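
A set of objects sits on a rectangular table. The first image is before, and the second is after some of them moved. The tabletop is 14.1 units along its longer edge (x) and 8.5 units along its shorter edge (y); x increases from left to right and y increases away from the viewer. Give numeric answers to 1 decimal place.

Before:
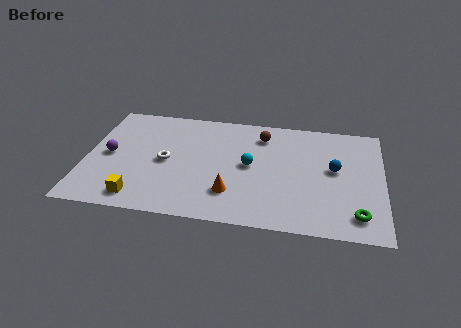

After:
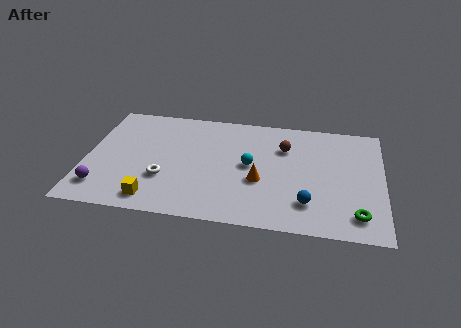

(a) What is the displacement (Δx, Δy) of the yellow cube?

(0.7, 0.0)

From the two frames, the yellow cube sits at roughly (2.7, 1.2) before and (3.4, 1.2) after.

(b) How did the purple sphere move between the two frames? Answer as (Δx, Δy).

(-0.2, -2.5)

From the two frames, the purple sphere sits at roughly (1.1, 4.2) before and (0.9, 1.7) after.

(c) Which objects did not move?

the cyan sphere and the green torus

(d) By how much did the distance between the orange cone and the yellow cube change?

+0.9

They were about 4.4 units apart before and 5.3 after — 0.9 units further apart.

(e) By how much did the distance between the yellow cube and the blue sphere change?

-2.5

Before: roughly 9.7 units apart; after: 7.2. That's 2.5 units closer together.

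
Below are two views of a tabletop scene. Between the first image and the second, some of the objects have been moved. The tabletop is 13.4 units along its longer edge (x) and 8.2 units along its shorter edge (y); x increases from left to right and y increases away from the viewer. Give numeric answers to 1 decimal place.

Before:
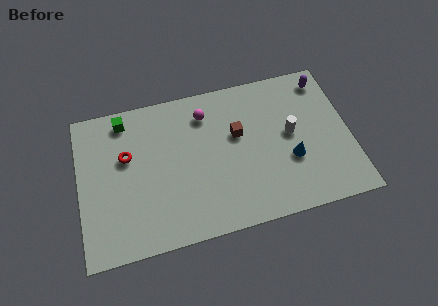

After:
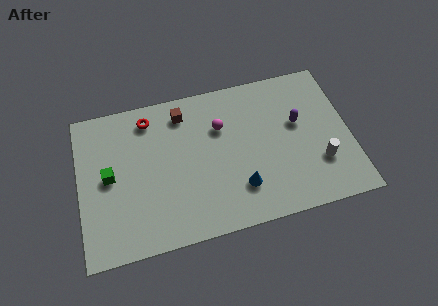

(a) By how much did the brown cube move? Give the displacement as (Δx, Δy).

(-2.6, 1.8)

From the two frames, the brown cube sits at roughly (7.9, 5.0) before and (5.3, 6.8) after.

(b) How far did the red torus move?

2.2

From (2.4, 5.1) to (3.6, 6.9), the red torus covered √(1.2² + 1.8²) ≈ 2.2 units.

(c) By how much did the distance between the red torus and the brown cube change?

-3.8

The distance was about 5.5 in the first image and 1.7 in the second, so they moved 3.8 units closer together.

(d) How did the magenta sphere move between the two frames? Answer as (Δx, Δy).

(0.7, -0.9)

From the two frames, the magenta sphere sits at roughly (6.4, 6.5) before and (7.1, 5.6) after.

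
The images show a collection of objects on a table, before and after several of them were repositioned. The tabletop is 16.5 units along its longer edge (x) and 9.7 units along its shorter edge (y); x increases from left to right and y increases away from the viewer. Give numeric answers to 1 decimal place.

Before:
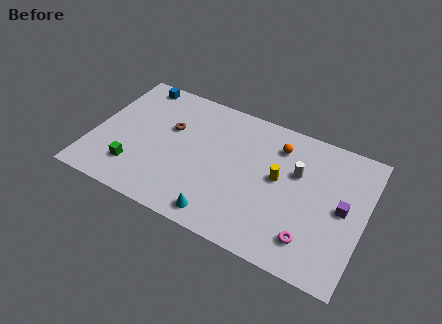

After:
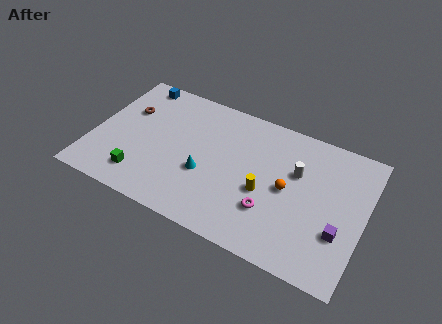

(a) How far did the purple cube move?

1.7

From (15.2, 4.9) to (15.2, 3.2), the purple cube covered √(0.0² + 1.7²) ≈ 1.7 units.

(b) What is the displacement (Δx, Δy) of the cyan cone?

(-1.3, 2.5)

The cyan cone started near (8.3, 1.2) and ended near (7.0, 3.7).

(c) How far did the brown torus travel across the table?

2.7

The brown torus moved from about (4.5, 6.1) to (1.8, 6.4), a distance of √(2.7² + 0.3²) ≈ 2.7.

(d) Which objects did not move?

the white cylinder and the blue cube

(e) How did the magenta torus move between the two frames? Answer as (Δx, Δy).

(-2.5, 0.9)

The magenta torus was at about (13.6, 2.0) and moved to about (11.1, 2.9).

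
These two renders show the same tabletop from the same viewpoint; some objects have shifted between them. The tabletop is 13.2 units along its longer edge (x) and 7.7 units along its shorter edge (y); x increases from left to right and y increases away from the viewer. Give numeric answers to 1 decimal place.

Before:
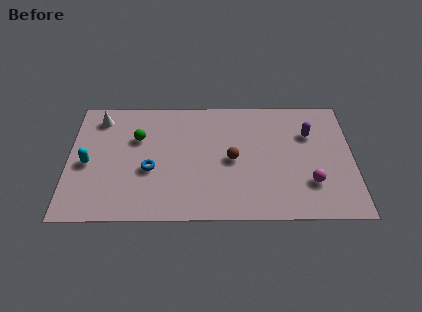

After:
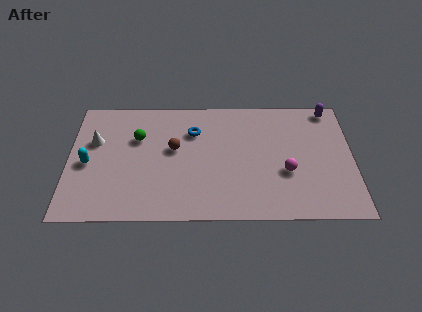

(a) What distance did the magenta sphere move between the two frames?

1.3

The magenta sphere moved from about (11.2, 2.2) to (10.1, 2.9), a distance of √(1.1² + 0.7²) ≈ 1.3.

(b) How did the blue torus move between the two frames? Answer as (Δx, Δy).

(2.0, 2.4)

The blue torus was at about (3.8, 3.1) and moved to about (5.8, 5.5).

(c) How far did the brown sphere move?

2.8

The brown sphere moved from about (7.6, 3.7) to (4.9, 4.4), a distance of √(2.7² + 0.7²) ≈ 2.8.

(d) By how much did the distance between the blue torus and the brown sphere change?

-2.4

They were about 3.8 units apart before and 1.4 after — 2.4 units closer together.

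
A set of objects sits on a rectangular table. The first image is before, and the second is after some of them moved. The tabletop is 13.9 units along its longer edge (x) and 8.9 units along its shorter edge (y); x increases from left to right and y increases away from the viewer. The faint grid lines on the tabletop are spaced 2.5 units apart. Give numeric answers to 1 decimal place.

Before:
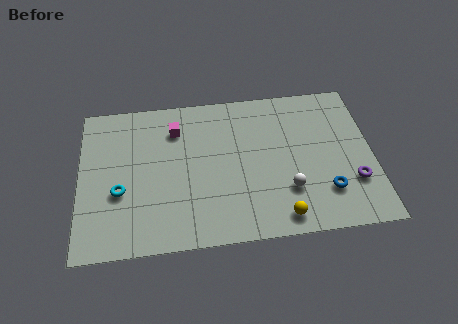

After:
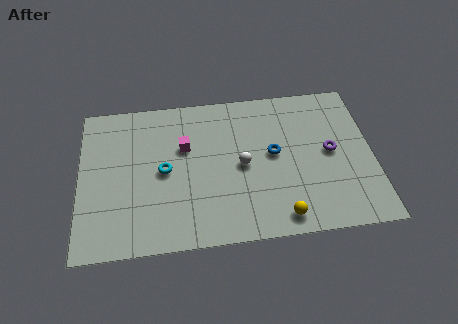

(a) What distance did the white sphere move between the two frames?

2.7

The white sphere was near (9.8, 2.6) before and (7.7, 4.3) after, so it travelled √(2.1² + 1.7²) ≈ 2.7 units.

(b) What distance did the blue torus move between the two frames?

3.5

The blue torus moved from about (11.6, 2.3) to (9.2, 4.8), a distance of √(2.4² + 2.5²) ≈ 3.5.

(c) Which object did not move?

the yellow sphere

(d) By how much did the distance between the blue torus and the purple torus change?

+1.3

The distance was about 1.4 in the first image and 2.7 in the second, so they moved 1.3 units further apart.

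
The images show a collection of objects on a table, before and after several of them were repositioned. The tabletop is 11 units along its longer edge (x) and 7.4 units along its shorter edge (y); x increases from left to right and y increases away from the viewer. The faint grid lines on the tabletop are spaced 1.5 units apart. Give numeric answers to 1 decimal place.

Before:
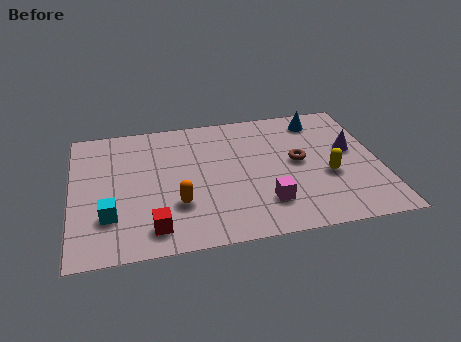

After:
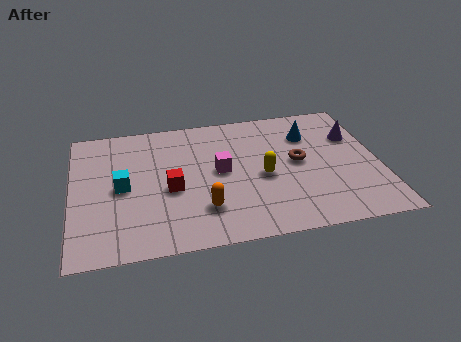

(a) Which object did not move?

the brown torus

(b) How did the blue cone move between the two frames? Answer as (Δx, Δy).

(-0.4, -0.8)

The blue cone was at about (9.0, 6.2) and moved to about (8.6, 5.4).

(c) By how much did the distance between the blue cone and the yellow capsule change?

-0.5

The distance was about 3.3 in the first image and 2.8 in the second, so they moved 0.5 units closer together.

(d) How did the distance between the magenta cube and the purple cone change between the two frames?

+1.0

Before: roughly 4.0 units apart; after: 5.0. That's 1.0 units further apart.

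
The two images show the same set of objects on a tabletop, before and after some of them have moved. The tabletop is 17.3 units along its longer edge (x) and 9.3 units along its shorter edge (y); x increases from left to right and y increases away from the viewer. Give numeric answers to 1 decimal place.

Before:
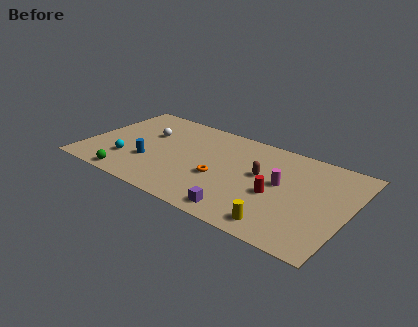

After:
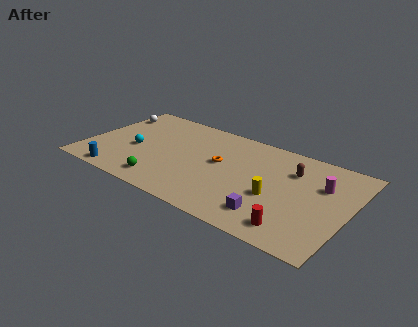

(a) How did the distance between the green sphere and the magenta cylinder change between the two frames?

+0.6

Before: roughly 10.3 units apart; after: 10.9. That's 0.6 units further apart.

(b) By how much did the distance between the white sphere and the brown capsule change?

+4.7

They were about 7.8 units apart before and 12.5 after — 4.7 units further apart.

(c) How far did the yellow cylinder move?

2.5

The yellow cylinder moved from about (13.4, 1.3) to (12.7, 3.7), a distance of √(0.7² + 2.4²) ≈ 2.5.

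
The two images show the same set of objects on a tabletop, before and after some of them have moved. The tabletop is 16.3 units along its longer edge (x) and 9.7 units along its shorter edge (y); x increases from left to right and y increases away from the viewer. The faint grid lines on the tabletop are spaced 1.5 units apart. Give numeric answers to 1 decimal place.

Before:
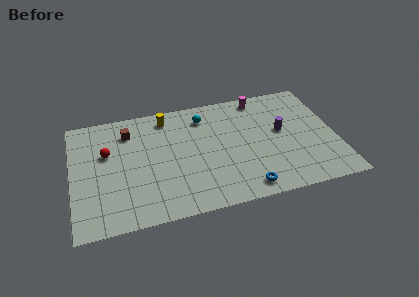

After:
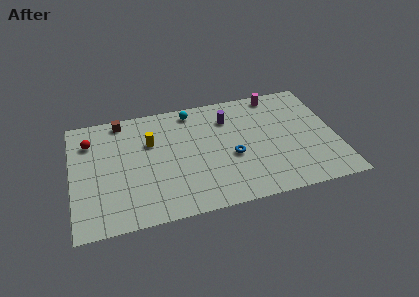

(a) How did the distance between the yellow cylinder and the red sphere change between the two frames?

-0.6

The distance was about 4.4 in the first image and 3.8 in the second, so they moved 0.6 units closer together.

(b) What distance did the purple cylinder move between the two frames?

3.7

The purple cylinder was near (13.0, 5.4) before and (9.8, 7.3) after, so it travelled √(3.2² + 1.9²) ≈ 3.7 units.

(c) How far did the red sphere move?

1.6

From (2.2, 6.1) to (1.2, 7.3), the red sphere covered √(1.0² + 1.2²) ≈ 1.6 units.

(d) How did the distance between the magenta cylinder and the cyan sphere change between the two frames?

+1.6

Before: roughly 3.7 units apart; after: 5.3. That's 1.6 units further apart.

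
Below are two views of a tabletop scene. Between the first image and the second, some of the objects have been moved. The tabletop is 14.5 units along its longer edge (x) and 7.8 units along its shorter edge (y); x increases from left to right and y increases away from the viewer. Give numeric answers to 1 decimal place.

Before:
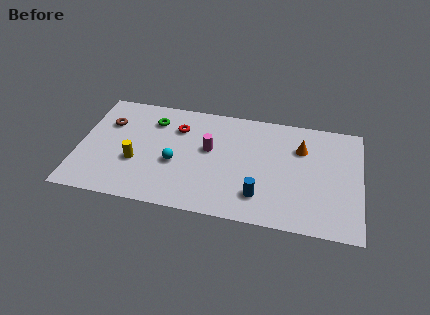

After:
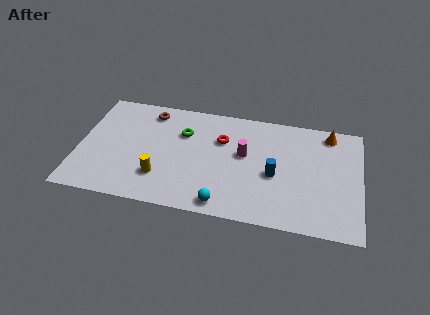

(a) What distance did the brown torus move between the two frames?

2.4

The brown torus was near (1.4, 5.4) before and (3.5, 6.6) after, so it travelled √(2.1² + 1.2²) ≈ 2.4 units.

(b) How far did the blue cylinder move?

1.7

The blue cylinder moved from about (9.4, 1.8) to (10.1, 3.4), a distance of √(0.7² + 1.6²) ≈ 1.7.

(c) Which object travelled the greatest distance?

the cyan sphere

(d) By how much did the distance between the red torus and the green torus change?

+0.7

They were about 1.3 units apart before and 2.0 after — 0.7 units further apart.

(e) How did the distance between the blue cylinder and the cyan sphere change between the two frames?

-1.1

The distance was about 4.6 in the first image and 3.5 in the second, so they moved 1.1 units closer together.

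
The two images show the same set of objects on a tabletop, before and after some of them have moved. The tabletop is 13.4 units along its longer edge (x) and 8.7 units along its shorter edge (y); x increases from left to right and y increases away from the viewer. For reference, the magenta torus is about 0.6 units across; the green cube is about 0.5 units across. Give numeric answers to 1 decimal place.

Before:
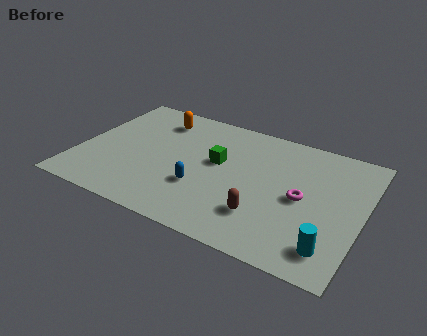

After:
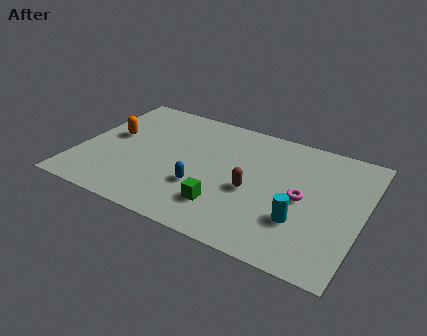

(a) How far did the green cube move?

3.0

The green cube moved from about (6.5, 5.0) to (7.2, 2.1), a distance of √(0.7² + 2.9²) ≈ 3.0.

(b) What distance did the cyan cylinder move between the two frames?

1.9

The cyan cylinder moved from about (12.2, 1.6) to (10.7, 2.7), a distance of √(1.5² + 1.1²) ≈ 1.9.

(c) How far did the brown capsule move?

1.6

The brown capsule moved from about (9.0, 2.3) to (8.3, 3.7), a distance of √(0.7² + 1.4²) ≈ 1.6.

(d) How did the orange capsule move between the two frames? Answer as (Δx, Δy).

(-1.9, -2.1)

The orange capsule started near (3.3, 7.0) and ended near (1.4, 4.9).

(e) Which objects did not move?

the blue capsule and the magenta torus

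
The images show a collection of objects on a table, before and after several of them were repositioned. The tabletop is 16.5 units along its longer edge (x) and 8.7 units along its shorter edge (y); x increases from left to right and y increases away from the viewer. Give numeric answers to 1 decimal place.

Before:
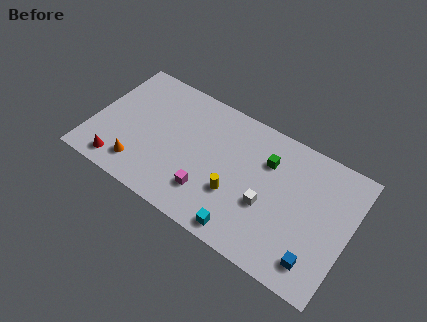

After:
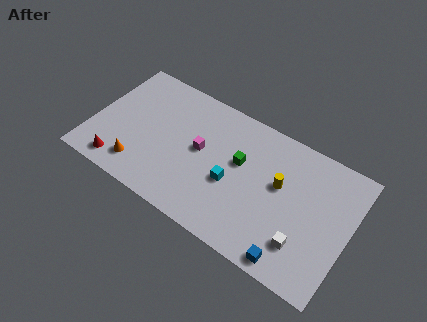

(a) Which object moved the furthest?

the yellow cylinder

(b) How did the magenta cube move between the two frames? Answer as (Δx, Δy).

(-0.9, 2.5)

The magenta cube started near (7.8, 2.2) and ended near (6.9, 4.7).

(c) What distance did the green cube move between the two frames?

1.9

The green cube moved from about (11.0, 6.2) to (9.4, 5.2), a distance of √(1.6² + 1.0²) ≈ 1.9.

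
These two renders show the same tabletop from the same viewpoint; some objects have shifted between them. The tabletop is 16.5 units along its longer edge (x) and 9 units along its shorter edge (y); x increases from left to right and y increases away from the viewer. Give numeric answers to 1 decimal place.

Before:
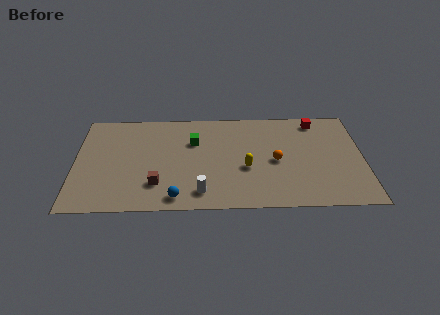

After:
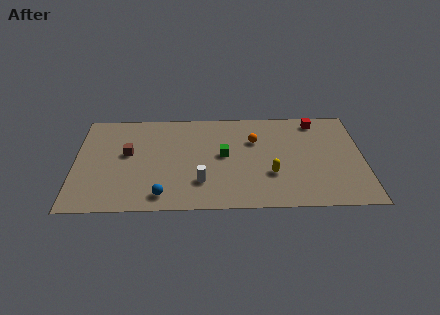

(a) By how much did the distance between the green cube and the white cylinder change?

-1.9

They were about 4.6 units apart before and 2.7 after — 1.9 units closer together.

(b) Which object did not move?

the red cube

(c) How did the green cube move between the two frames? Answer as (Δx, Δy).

(1.7, -1.3)

The green cube was at about (6.8, 6.1) and moved to about (8.5, 4.8).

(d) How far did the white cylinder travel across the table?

0.9

The white cylinder moved from about (7.2, 1.5) to (7.2, 2.4), a distance of √(0.0² + 0.9²) ≈ 0.9.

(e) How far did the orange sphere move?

2.2

The orange sphere moved from about (11.5, 4.2) to (10.3, 6.1), a distance of √(1.2² + 1.9²) ≈ 2.2.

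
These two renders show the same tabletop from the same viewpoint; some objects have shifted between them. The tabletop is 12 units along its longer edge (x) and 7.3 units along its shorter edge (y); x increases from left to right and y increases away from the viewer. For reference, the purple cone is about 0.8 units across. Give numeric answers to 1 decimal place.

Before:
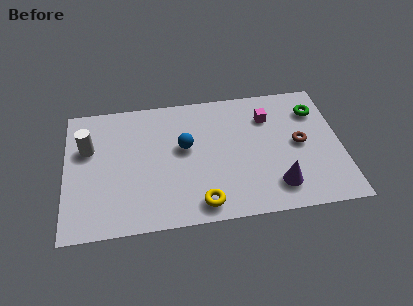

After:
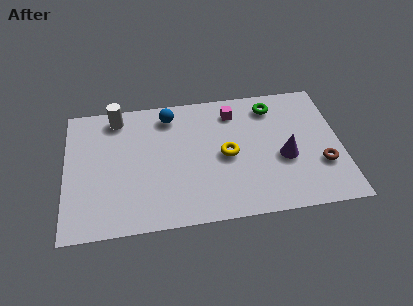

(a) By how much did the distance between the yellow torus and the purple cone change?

-0.8

They were about 3.3 units apart before and 2.5 after — 0.8 units closer together.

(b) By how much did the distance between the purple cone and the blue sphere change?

+1.1

They were about 4.7 units apart before and 5.8 after — 1.1 units further apart.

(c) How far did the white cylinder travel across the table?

2.1

The white cylinder moved from about (1.0, 4.7) to (2.3, 6.3), a distance of √(1.3² + 1.6²) ≈ 2.1.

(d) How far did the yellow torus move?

2.8

From (5.8, 1.0) to (7.0, 3.5), the yellow torus covered √(1.2² + 2.5²) ≈ 2.8 units.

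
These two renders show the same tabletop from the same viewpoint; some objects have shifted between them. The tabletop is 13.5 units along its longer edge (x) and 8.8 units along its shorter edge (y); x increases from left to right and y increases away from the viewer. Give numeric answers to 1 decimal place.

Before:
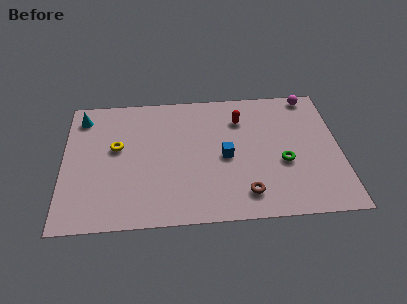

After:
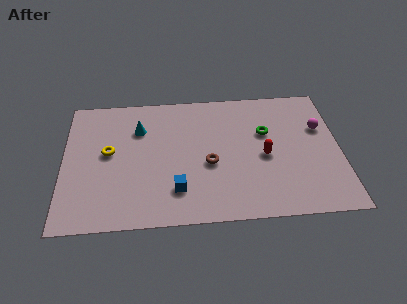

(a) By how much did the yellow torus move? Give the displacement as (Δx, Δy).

(-0.4, -0.3)

The yellow torus was at about (2.6, 5.1) and moved to about (2.2, 4.8).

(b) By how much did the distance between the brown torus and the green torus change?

+0.7

The distance was about 2.7 in the first image and 3.4 in the second, so they moved 0.7 units further apart.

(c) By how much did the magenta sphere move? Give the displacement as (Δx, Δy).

(0.4, -2.3)

The magenta sphere was at about (12.2, 8.0) and moved to about (12.6, 5.7).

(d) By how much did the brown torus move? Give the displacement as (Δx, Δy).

(-1.7, 2.1)

The brown torus was at about (8.8, 1.6) and moved to about (7.1, 3.7).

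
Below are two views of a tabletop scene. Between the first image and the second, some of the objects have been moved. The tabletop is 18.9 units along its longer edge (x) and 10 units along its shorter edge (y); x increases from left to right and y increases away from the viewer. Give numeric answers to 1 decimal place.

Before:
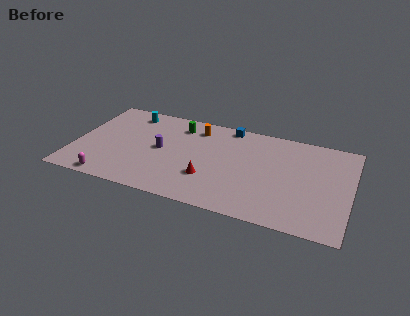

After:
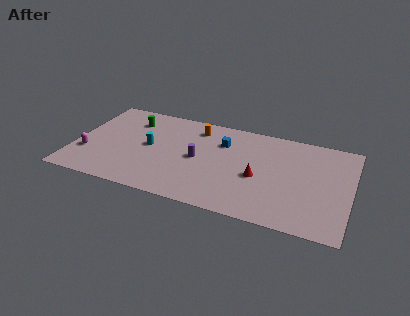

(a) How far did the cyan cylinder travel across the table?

3.7

The cyan cylinder was near (3.4, 8.5) before and (5.1, 5.2) after, so it travelled √(1.7² + 3.3²) ≈ 3.7 units.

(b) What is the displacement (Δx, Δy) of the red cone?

(3.3, 1.2)

From the two frames, the red cone sits at roughly (9.4, 3.1) before and (12.7, 4.3) after.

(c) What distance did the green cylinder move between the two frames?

3.3

The green cylinder was near (6.9, 8.1) before and (3.6, 7.7) after, so it travelled √(3.3² + 0.4²) ≈ 3.3 units.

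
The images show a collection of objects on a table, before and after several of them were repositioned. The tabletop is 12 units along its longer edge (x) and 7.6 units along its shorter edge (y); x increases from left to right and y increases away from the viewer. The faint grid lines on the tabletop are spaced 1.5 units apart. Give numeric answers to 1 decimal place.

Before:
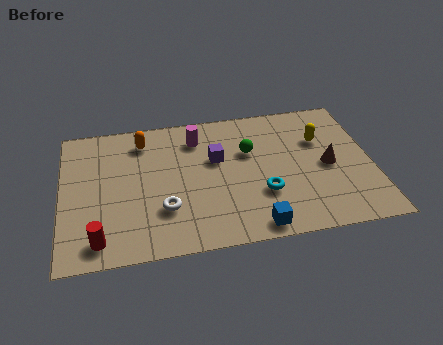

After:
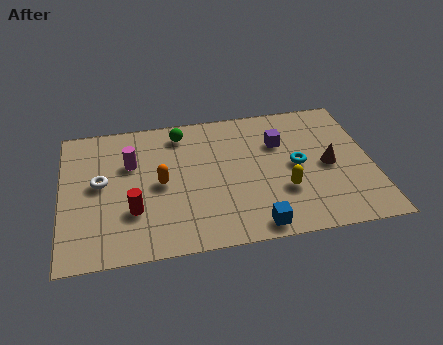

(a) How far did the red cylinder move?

1.8

The red cylinder moved from about (1.4, 1.1) to (2.7, 2.4), a distance of √(1.3² + 1.3²) ≈ 1.8.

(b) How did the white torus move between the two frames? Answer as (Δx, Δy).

(-2.4, 1.8)

The white torus was at about (3.9, 2.3) and moved to about (1.5, 4.1).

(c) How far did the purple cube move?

2.5

The purple cube was near (6.0, 4.7) before and (8.5, 5.2) after, so it travelled √(2.5² + 0.5²) ≈ 2.5 units.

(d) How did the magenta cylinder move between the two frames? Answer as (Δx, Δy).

(-2.6, -1.0)

The magenta cylinder started near (5.3, 6.0) and ended near (2.7, 5.0).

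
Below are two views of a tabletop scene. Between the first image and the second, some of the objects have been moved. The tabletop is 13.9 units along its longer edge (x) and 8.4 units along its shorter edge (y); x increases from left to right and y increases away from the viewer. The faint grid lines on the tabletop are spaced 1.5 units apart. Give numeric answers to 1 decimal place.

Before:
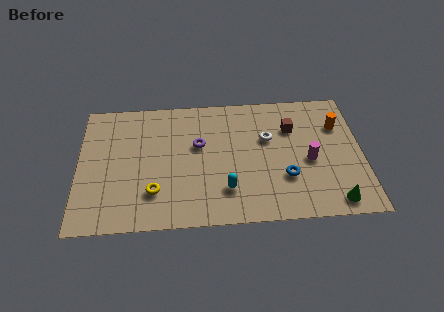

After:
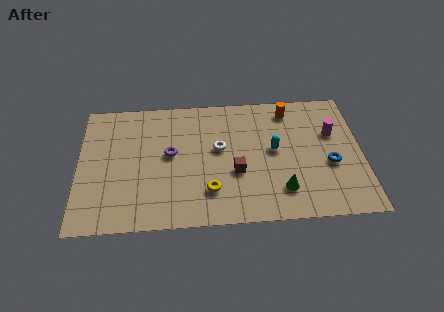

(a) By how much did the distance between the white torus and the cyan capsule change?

-1.1

The distance was about 3.8 in the first image and 2.7 in the second, so they moved 1.1 units closer together.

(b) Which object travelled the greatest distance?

the brown cube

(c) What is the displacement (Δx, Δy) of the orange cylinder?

(-2.4, 1.2)

The orange cylinder was at about (12.8, 5.9) and moved to about (10.4, 7.1).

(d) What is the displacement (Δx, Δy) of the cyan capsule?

(2.4, 2.4)

The cyan capsule started near (7.2, 2.1) and ended near (9.6, 4.5).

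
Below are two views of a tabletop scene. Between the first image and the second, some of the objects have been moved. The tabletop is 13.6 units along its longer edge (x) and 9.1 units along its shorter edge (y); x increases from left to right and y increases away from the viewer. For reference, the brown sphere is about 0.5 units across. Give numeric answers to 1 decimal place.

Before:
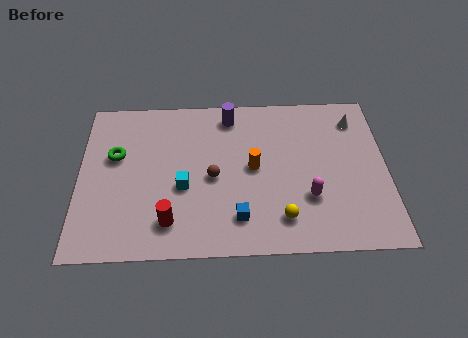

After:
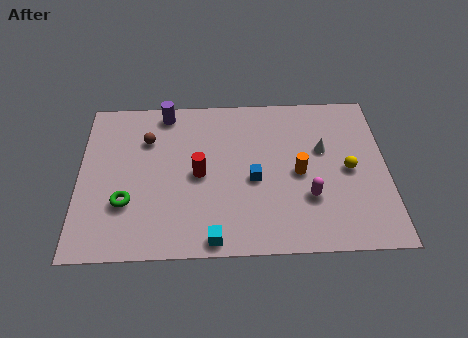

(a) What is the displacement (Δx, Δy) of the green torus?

(0.5, -2.7)

The green torus started near (1.6, 5.6) and ended near (2.1, 2.9).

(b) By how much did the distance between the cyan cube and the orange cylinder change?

+1.9

They were about 3.3 units apart before and 5.2 after — 1.9 units further apart.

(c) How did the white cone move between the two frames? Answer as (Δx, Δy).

(-1.5, -1.7)

From the two frames, the white cone sits at roughly (12.3, 7.3) before and (10.8, 5.6) after.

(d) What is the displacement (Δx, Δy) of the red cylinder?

(1.3, 2.6)

The red cylinder started near (4.0, 1.8) and ended near (5.3, 4.4).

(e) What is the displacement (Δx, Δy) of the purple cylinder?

(-2.9, 0.3)

The purple cylinder started near (6.7, 7.8) and ended near (3.8, 8.1).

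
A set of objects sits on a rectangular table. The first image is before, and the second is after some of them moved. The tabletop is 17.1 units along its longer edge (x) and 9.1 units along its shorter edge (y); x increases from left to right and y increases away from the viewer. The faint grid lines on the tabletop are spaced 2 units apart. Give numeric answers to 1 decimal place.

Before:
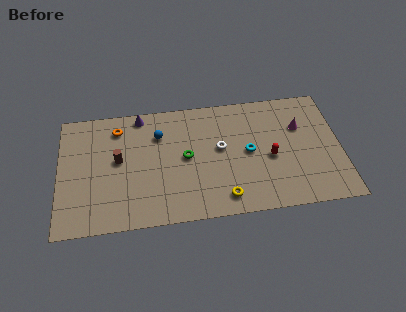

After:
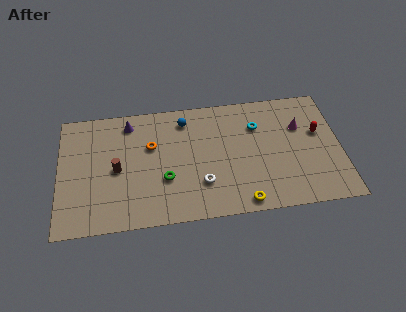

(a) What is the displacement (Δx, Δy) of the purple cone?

(-0.7, -0.5)

The purple cone was at about (5.0, 8.2) and moved to about (4.3, 7.7).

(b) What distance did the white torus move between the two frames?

2.8

From (9.8, 5.1) to (8.6, 2.6), the white torus covered √(1.2² + 2.5²) ≈ 2.8 units.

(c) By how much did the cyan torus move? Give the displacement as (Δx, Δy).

(0.6, 1.9)

The cyan torus was at about (11.5, 4.6) and moved to about (12.1, 6.5).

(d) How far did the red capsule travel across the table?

3.4

From (12.8, 4.0) to (15.8, 5.5), the red capsule covered √(3.0² + 1.5²) ≈ 3.4 units.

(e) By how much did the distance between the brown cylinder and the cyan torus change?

+1.0

The distance was about 7.9 in the first image and 8.9 in the second, so they moved 1.0 units further apart.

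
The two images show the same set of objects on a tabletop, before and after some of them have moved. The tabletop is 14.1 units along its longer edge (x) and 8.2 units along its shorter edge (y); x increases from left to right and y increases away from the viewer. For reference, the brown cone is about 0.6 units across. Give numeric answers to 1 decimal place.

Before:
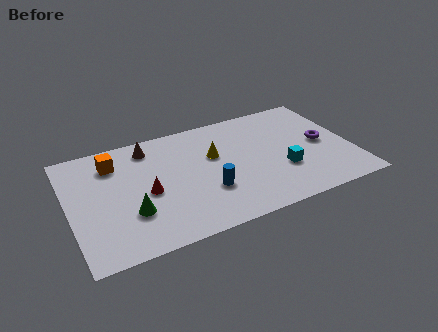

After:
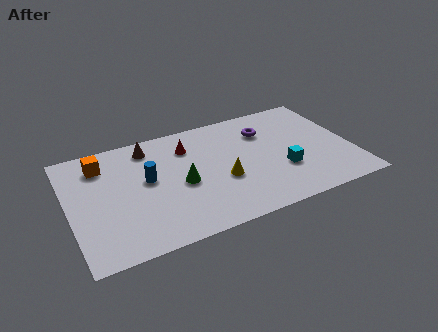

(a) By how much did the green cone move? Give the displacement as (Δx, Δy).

(2.6, 1.1)

The green cone was at about (2.9, 2.6) and moved to about (5.5, 3.7).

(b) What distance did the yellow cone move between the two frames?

1.9

The yellow cone was near (7.3, 5.1) before and (7.5, 3.2) after, so it travelled √(0.2² + 1.9²) ≈ 1.9 units.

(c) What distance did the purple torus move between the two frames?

3.3

From (12.7, 4.1) to (10.0, 6.0), the purple torus covered √(2.7² + 1.9²) ≈ 3.3 units.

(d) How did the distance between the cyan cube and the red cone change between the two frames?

-1.2

The distance was about 6.8 in the first image and 5.6 in the second, so they moved 1.2 units closer together.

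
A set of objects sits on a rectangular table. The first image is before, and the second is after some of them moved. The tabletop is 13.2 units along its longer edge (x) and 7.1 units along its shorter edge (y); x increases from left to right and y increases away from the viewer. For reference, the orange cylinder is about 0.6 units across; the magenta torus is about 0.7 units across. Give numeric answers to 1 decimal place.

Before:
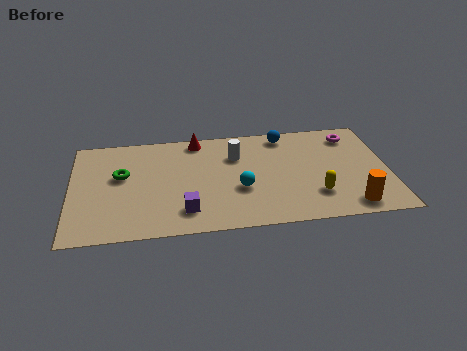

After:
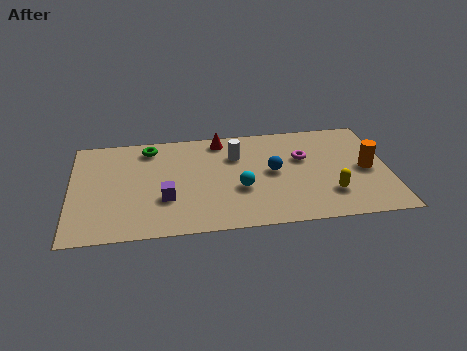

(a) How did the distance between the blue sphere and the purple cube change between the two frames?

-1.7

They were about 6.4 units apart before and 4.7 after — 1.7 units closer together.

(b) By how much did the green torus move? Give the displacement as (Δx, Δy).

(1.2, 1.8)

The green torus started near (2.1, 4.2) and ended near (3.3, 6.0).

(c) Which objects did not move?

the cyan sphere and the white cylinder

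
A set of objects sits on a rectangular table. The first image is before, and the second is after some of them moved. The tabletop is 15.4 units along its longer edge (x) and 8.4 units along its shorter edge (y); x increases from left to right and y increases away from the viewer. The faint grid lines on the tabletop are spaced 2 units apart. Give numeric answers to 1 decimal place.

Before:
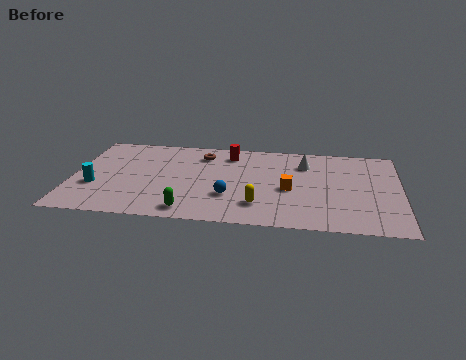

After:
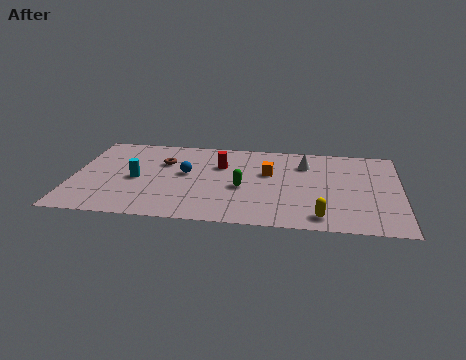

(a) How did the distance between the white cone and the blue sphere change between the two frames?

+0.8

The distance was about 5.0 in the first image and 5.8 in the second, so they moved 0.8 units further apart.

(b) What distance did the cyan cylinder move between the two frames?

2.1

The cyan cylinder was near (1.1, 3.0) before and (3.0, 3.9) after, so it travelled √(1.9² + 0.9²) ≈ 2.1 units.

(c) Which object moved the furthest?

the green capsule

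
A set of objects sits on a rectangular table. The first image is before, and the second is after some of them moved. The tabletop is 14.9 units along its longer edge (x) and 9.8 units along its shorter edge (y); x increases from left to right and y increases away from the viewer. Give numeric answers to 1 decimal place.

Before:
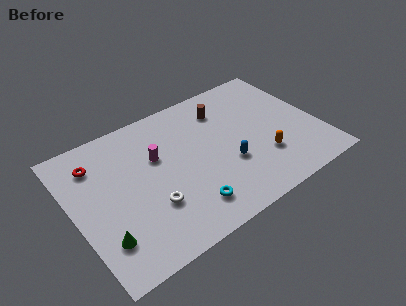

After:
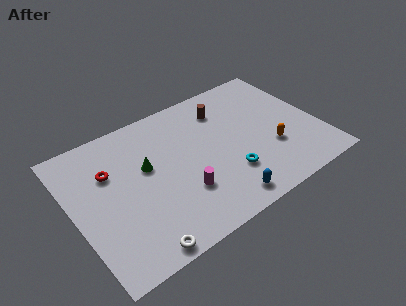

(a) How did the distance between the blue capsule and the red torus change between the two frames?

-0.5

Before: roughly 8.5 units apart; after: 8.0. That's 0.5 units closer together.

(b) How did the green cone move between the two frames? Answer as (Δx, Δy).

(3.2, 3.4)

From the two frames, the green cone sits at roughly (1.3, 2.4) before and (4.5, 5.8) after.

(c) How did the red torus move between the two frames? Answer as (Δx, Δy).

(0.7, -1.0)

The red torus was at about (1.7, 7.6) and moved to about (2.4, 6.6).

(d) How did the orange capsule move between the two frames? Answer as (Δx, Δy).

(0.6, 0.4)

From the two frames, the orange capsule sits at roughly (11.2, 2.9) before and (11.8, 3.3) after.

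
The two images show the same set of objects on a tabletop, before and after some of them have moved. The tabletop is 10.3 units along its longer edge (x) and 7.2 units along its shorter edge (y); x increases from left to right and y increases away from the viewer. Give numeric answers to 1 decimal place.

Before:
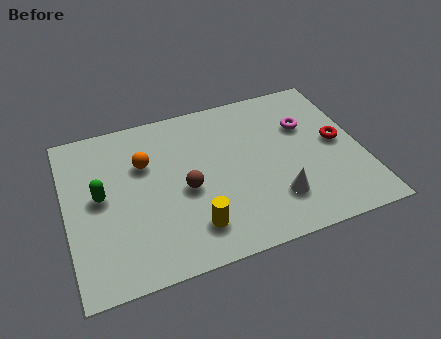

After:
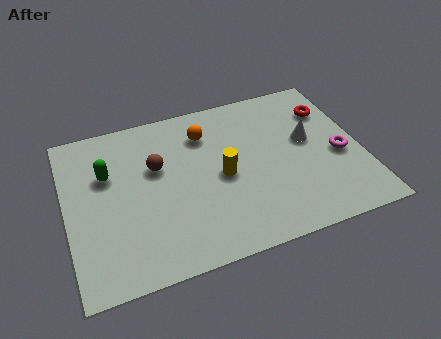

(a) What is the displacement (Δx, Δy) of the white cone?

(1.4, 2.3)

From the two frames, the white cone sits at roughly (7.1, 1.8) before and (8.5, 4.1) after.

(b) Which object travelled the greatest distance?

the white cone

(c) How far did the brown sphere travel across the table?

1.6

The brown sphere was near (4.1, 3.2) before and (3.2, 4.5) after, so it travelled √(0.9² + 1.3²) ≈ 1.6 units.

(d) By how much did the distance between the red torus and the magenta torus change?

+0.7

The distance was about 1.5 in the first image and 2.2 in the second, so they moved 0.7 units further apart.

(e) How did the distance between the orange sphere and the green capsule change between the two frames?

+1.7

The distance was about 1.9 in the first image and 3.6 in the second, so they moved 1.7 units further apart.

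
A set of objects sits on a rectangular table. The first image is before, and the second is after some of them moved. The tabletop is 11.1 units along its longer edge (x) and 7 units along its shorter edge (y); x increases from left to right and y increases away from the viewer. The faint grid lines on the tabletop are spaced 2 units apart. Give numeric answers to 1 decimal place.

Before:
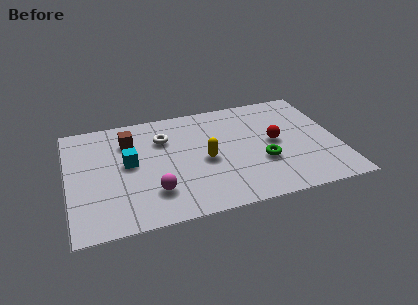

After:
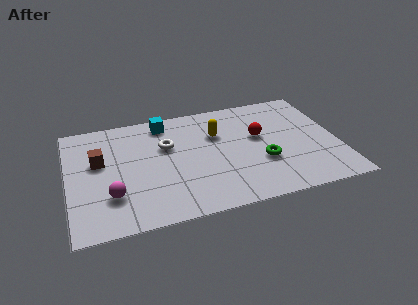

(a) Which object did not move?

the green torus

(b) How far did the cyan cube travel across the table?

2.7

The cyan cube was near (2.5, 3.8) before and (4.1, 6.0) after, so it travelled √(1.6² + 2.2²) ≈ 2.7 units.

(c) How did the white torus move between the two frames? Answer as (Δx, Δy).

(0.1, -0.5)

The white torus was at about (4.0, 5.0) and moved to about (4.1, 4.5).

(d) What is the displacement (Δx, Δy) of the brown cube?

(-1.3, -1.0)

From the two frames, the brown cube sits at roughly (2.6, 5.2) before and (1.3, 4.2) after.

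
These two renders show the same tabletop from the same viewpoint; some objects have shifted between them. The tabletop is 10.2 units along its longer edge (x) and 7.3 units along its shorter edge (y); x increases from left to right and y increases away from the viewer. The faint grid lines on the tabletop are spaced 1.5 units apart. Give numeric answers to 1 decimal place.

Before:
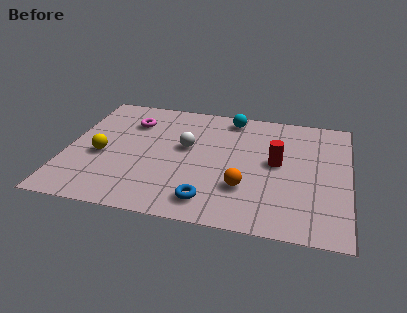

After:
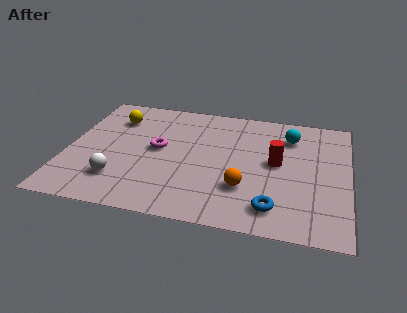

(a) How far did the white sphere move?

3.3

The white sphere moved from about (4.3, 4.2) to (2.0, 1.8), a distance of √(2.3² + 2.4²) ≈ 3.3.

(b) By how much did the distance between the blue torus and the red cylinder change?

-0.9

They were about 3.5 units apart before and 2.6 after — 0.9 units closer together.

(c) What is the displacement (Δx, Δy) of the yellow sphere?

(0.3, 2.4)

From the two frames, the yellow sphere sits at roughly (1.3, 3.1) before and (1.6, 5.5) after.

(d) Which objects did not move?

the red cylinder and the orange sphere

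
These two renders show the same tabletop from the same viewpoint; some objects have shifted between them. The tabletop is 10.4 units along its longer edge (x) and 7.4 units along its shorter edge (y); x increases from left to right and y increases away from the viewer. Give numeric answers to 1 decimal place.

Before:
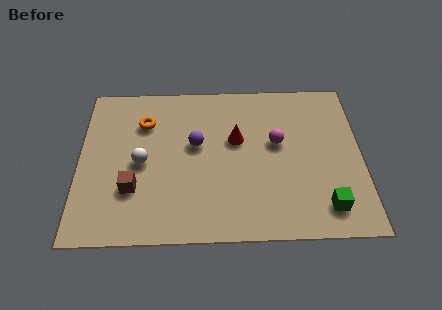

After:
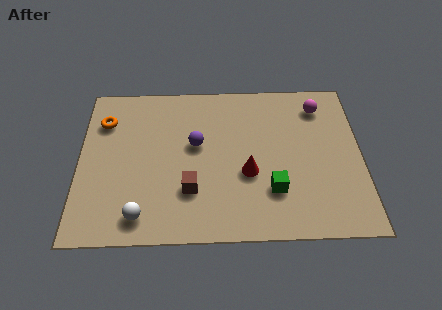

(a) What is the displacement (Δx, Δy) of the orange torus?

(-1.5, 0.1)

The orange torus was at about (2.4, 5.4) and moved to about (0.9, 5.5).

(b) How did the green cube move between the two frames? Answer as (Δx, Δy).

(-1.9, 0.8)

The green cube started near (9.0, 1.3) and ended near (7.1, 2.1).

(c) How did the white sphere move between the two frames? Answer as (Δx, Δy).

(0.0, -2.4)

The white sphere started near (2.3, 3.5) and ended near (2.3, 1.1).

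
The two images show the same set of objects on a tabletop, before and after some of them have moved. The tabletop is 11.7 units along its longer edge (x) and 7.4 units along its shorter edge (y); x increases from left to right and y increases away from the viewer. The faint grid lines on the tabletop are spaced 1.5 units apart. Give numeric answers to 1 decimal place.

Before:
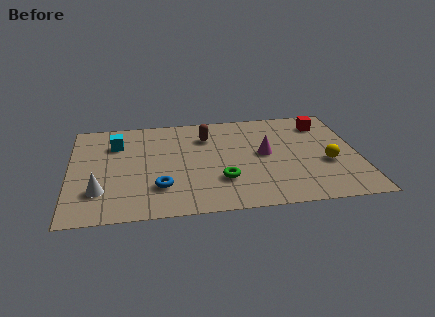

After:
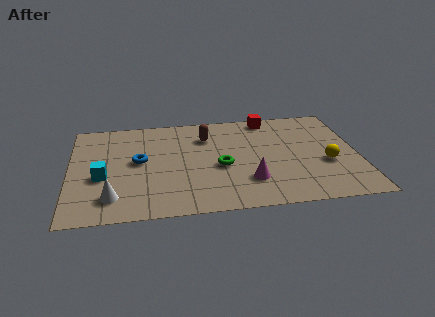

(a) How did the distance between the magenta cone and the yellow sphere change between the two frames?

+0.6

The distance was about 2.7 in the first image and 3.3 in the second, so they moved 0.6 units further apart.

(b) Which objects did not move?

the brown capsule and the yellow sphere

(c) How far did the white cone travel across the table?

0.7

The white cone was near (1.2, 2.0) before and (1.7, 1.5) after, so it travelled √(0.5² + 0.5²) ≈ 0.7 units.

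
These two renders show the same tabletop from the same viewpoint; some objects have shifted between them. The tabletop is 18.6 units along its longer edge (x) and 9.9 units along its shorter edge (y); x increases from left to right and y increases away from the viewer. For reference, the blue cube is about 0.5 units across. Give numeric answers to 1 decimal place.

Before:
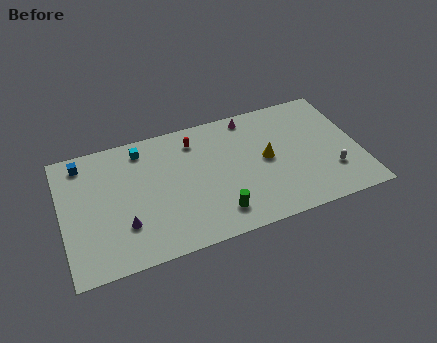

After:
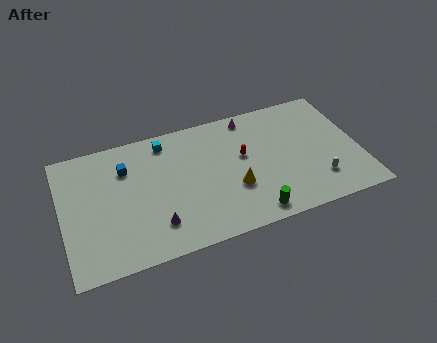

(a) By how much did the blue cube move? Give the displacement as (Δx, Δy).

(2.6, -1.3)

The blue cube started near (1.5, 8.5) and ended near (4.1, 7.2).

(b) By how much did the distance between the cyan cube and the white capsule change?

-1.8

The distance was about 12.8 in the first image and 11.0 in the second, so they moved 1.8 units closer together.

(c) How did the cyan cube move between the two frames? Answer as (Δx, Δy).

(1.5, 0.1)

The cyan cube started near (5.2, 8.4) and ended near (6.7, 8.5).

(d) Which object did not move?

the magenta cone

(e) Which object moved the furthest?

the red capsule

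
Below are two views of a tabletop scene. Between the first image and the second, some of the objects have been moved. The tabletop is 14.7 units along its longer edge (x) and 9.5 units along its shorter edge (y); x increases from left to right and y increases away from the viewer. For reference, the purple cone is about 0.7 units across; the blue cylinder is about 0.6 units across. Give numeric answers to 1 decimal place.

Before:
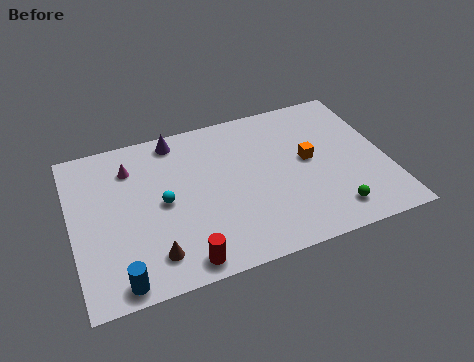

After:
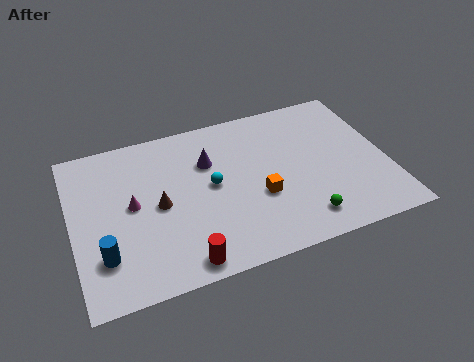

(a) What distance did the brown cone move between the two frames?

2.8

The brown cone moved from about (3.5, 1.8) to (4.0, 4.6), a distance of √(0.5² + 2.8²) ≈ 2.8.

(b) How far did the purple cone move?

2.4

The purple cone moved from about (5.1, 8.4) to (6.5, 6.5), a distance of √(1.4² + 1.9²) ≈ 2.4.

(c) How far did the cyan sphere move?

2.3

From (4.2, 4.7) to (6.5, 5.0), the cyan sphere covered √(2.3² + 0.3²) ≈ 2.3 units.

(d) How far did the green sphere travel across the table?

1.4

The green sphere moved from about (11.8, 1.6) to (10.4, 1.6), a distance of √(1.4² + 0.0²) ≈ 1.4.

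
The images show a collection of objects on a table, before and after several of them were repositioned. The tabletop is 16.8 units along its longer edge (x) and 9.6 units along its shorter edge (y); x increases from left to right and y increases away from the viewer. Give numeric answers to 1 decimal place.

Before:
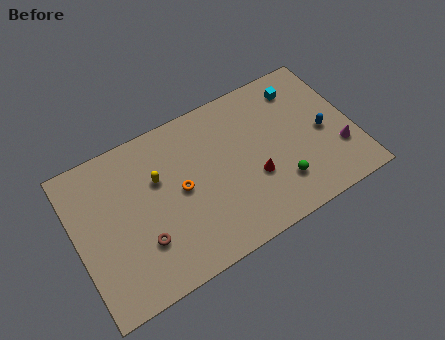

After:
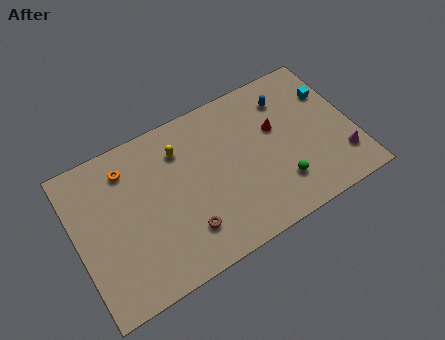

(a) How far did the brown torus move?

2.6

From (3.7, 2.9) to (6.2, 2.3), the brown torus covered √(2.5² + 0.6²) ≈ 2.6 units.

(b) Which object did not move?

the green sphere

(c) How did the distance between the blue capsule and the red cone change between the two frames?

-2.7

They were about 4.5 units apart before and 1.8 after — 2.7 units closer together.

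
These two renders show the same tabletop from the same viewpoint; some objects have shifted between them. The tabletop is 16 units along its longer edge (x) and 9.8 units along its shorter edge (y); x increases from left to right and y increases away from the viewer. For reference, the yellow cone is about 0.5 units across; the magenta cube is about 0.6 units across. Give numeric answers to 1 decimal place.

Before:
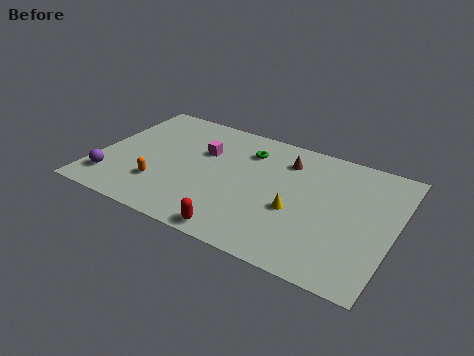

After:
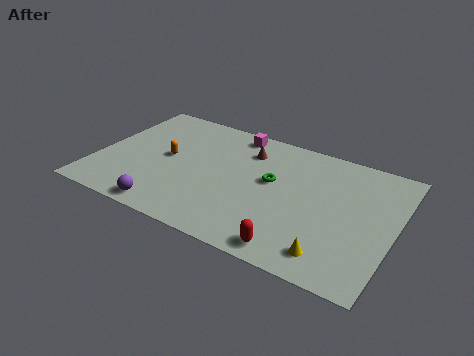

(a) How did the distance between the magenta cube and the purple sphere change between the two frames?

+1.9

They were about 6.2 units apart before and 8.1 after — 1.9 units further apart.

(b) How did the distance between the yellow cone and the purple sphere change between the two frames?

-1.3

Before: roughly 10.0 units apart; after: 8.7. That's 1.3 units closer together.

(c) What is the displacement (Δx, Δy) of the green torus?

(1.6, -1.9)

From the two frames, the green torus sits at roughly (7.8, 7.5) before and (9.4, 5.6) after.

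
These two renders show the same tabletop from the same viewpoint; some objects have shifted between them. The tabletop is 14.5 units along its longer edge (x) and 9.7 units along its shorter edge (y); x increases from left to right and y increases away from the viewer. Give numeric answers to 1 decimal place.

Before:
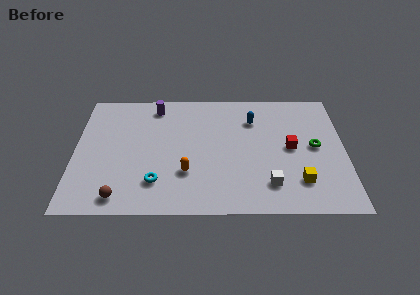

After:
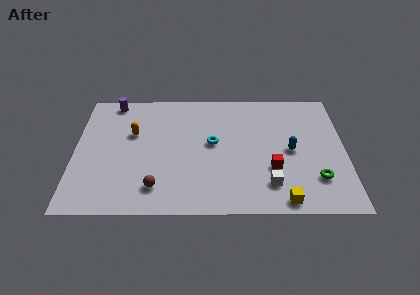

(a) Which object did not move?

the white cube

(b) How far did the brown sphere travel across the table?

2.0

From (2.5, 1.2) to (4.4, 1.9), the brown sphere covered √(1.9² + 0.7²) ≈ 2.0 units.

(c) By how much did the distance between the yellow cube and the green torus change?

-0.4

They were about 2.8 units apart before and 2.4 after — 0.4 units closer together.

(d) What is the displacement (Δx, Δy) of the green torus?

(0.0, -2.5)

From the two frames, the green torus sits at roughly (12.9, 5.0) before and (12.9, 2.5) after.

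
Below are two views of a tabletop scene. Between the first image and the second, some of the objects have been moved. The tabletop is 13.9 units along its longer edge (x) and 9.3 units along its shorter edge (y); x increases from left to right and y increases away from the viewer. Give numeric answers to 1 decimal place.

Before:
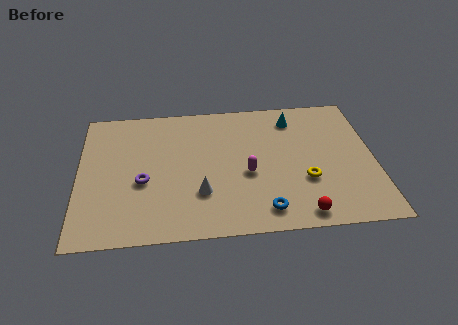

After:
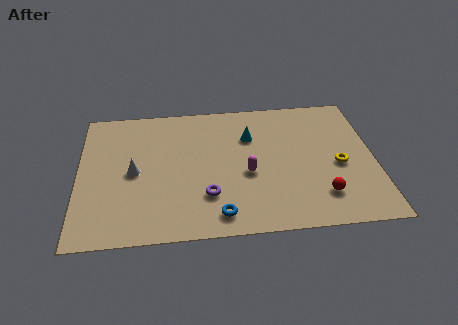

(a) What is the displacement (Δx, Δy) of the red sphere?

(1.0, 1.1)

The red sphere was at about (10.3, 1.0) and moved to about (11.3, 2.1).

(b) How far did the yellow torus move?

1.8

The yellow torus was near (10.6, 3.2) before and (12.2, 4.1) after, so it travelled √(1.6² + 0.9²) ≈ 1.8 units.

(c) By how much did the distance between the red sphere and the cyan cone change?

-1.2

They were about 6.6 units apart before and 5.4 after — 1.2 units closer together.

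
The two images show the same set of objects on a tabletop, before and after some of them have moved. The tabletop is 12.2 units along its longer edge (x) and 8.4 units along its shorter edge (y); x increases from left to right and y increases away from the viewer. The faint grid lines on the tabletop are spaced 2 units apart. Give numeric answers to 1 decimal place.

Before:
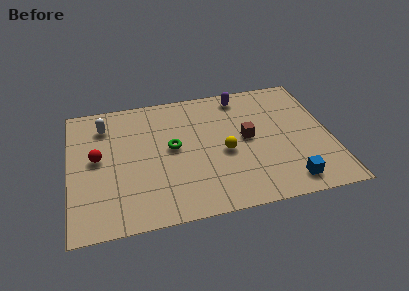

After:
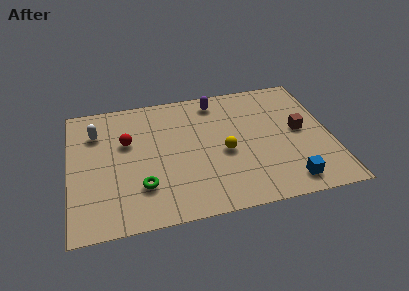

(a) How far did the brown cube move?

2.5

The brown cube was near (8.3, 4.4) before and (10.8, 4.4) after, so it travelled √(2.5² + 0.0²) ≈ 2.5 units.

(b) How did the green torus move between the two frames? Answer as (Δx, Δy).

(-1.5, -2.2)

From the two frames, the green torus sits at roughly (4.8, 4.5) before and (3.3, 2.3) after.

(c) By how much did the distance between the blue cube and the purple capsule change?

+0.3

They were about 6.4 units apart before and 6.7 after — 0.3 units further apart.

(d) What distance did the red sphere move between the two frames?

1.6

The red sphere was near (1.3, 4.5) before and (2.7, 5.3) after, so it travelled √(1.4² + 0.8²) ≈ 1.6 units.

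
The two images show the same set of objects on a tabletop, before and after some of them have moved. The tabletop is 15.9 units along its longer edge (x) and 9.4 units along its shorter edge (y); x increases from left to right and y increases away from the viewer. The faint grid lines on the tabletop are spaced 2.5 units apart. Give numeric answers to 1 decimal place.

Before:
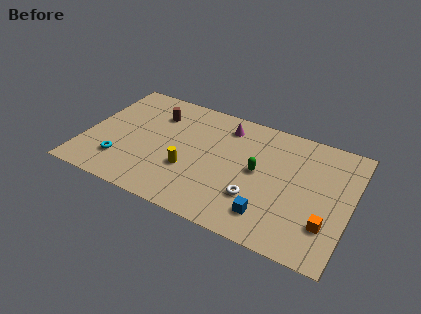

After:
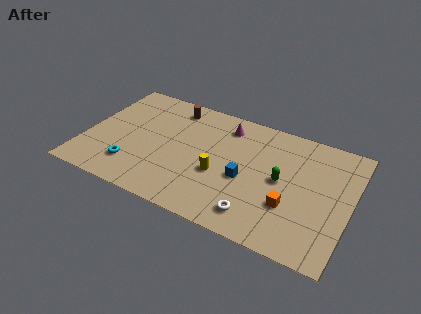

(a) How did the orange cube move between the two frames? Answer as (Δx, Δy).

(-2.2, 0.5)

The orange cube was at about (14.7, 2.6) and moved to about (12.5, 3.1).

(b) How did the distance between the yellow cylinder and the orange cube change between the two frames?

-4.0

They were about 8.3 units apart before and 4.3 after — 4.0 units closer together.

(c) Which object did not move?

the magenta cone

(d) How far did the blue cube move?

2.7

The blue cube moved from about (11.4, 1.9) to (9.7, 4.0), a distance of √(1.7² + 2.1²) ≈ 2.7.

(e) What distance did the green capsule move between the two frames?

1.4

The green capsule moved from about (10.4, 4.9) to (11.8, 4.8), a distance of √(1.4² + 0.1²) ≈ 1.4.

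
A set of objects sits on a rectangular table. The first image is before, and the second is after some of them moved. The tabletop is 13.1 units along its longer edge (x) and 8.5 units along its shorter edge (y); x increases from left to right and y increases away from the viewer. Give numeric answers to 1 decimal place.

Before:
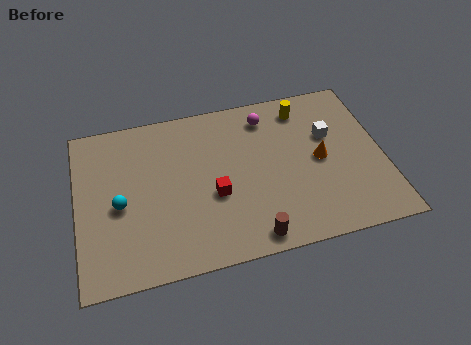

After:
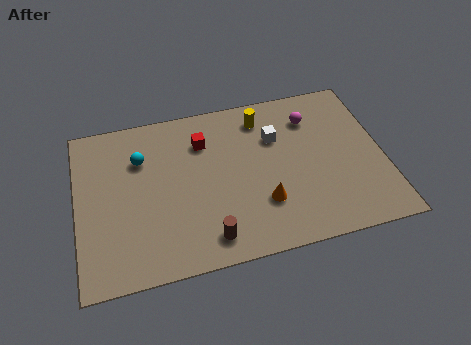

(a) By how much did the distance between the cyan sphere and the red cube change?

-1.3

They were about 4.0 units apart before and 2.7 after — 1.3 units closer together.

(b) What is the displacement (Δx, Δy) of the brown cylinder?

(-1.8, 0.4)

The brown cylinder was at about (7.2, 0.9) and moved to about (5.4, 1.3).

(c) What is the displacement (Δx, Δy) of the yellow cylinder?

(-1.8, -0.1)

From the two frames, the yellow cylinder sits at roughly (9.9, 7.1) before and (8.1, 7.0) after.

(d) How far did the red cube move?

2.9

The red cube was near (5.8, 3.4) before and (5.5, 6.3) after, so it travelled √(0.3² + 2.9²) ≈ 2.9 units.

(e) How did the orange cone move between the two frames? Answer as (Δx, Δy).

(-2.6, -1.7)

From the two frames, the orange cone sits at roughly (10.4, 4.2) before and (7.8, 2.5) after.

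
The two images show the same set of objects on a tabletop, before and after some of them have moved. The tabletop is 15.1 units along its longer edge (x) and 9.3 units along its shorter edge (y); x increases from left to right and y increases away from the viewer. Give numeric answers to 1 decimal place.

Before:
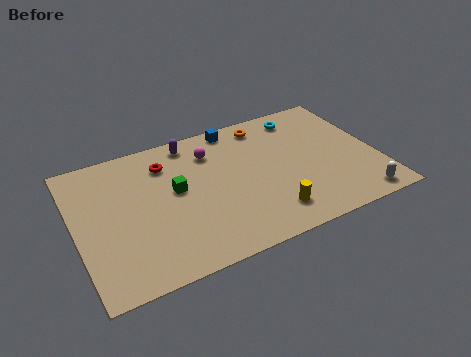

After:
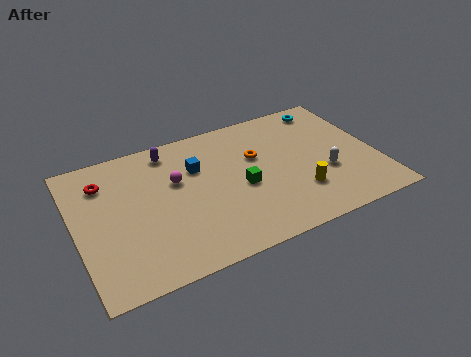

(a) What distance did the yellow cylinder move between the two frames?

1.8

The yellow cylinder moved from about (9.3, 1.8) to (10.9, 2.6), a distance of √(1.6² + 0.8²) ≈ 1.8.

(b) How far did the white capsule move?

2.7

The white capsule moved from about (13.7, 1.0) to (12.4, 3.4), a distance of √(1.3² + 2.4²) ≈ 2.7.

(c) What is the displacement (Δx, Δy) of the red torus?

(-3.1, -0.1)

The red torus was at about (4.7, 7.2) and moved to about (1.6, 7.1).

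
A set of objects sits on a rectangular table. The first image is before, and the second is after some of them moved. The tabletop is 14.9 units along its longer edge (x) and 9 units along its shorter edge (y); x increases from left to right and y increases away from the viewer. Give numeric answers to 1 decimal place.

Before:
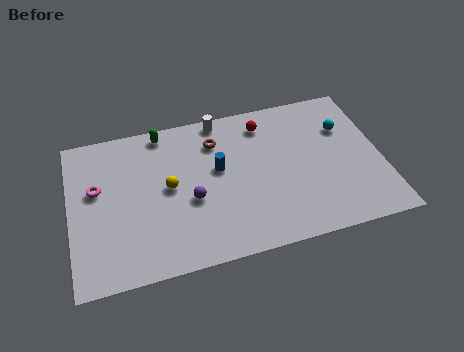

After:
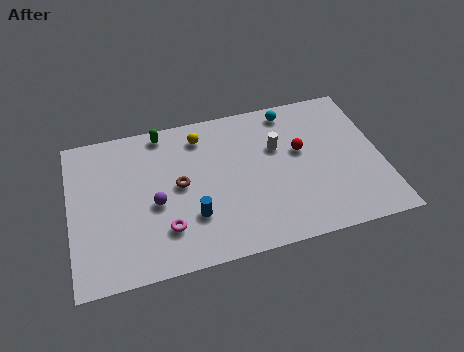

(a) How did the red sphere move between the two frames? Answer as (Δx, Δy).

(1.6, -2.1)

The red sphere started near (9.5, 7.4) and ended near (11.1, 5.3).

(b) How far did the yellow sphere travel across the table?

3.2

The yellow sphere was near (4.7, 4.7) before and (6.4, 7.4) after, so it travelled √(1.7² + 2.7²) ≈ 3.2 units.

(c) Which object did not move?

the green capsule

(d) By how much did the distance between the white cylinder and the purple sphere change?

+1.5

Before: roughly 4.8 units apart; after: 6.3. That's 1.5 units further apart.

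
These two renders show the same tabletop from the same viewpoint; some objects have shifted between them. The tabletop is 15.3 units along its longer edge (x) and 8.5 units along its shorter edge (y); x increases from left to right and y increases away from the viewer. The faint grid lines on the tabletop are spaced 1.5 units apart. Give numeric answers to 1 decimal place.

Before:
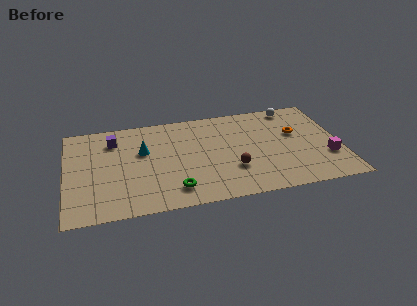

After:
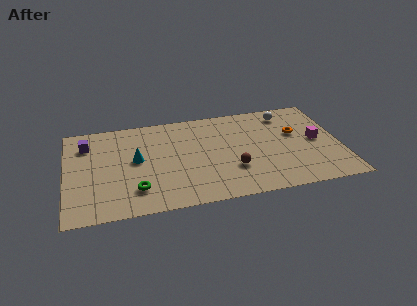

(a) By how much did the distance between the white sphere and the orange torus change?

-0.5

The distance was about 2.4 in the first image and 1.9 in the second, so they moved 0.5 units closer together.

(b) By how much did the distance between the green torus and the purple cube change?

-0.7

They were about 5.9 units apart before and 5.2 after — 0.7 units closer together.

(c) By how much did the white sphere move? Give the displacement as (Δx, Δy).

(-0.4, -0.5)

From the two frames, the white sphere sits at roughly (12.9, 7.6) before and (12.5, 7.1) after.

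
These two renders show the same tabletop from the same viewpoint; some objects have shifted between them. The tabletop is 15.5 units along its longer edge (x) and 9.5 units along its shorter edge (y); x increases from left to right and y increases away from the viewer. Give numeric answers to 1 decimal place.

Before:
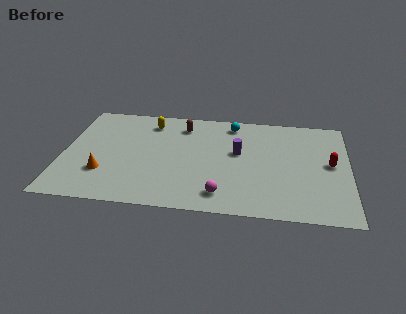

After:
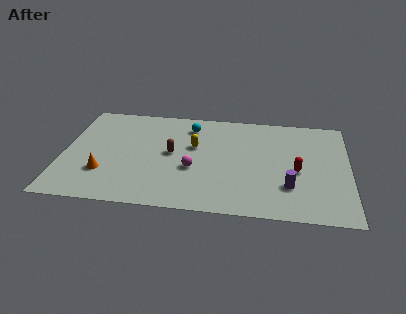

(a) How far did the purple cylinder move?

4.0

The purple cylinder moved from about (9.5, 5.5) to (12.3, 2.7), a distance of √(2.8² + 2.8²) ≈ 4.0.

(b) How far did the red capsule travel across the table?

2.0

The red capsule moved from about (14.5, 5.0) to (12.7, 4.2), a distance of √(1.8² + 0.8²) ≈ 2.0.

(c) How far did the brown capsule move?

2.7

The brown capsule moved from about (6.4, 7.7) to (5.9, 5.0), a distance of √(0.5² + 2.7²) ≈ 2.7.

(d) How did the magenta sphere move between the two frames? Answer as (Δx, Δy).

(-1.6, 2.1)

The magenta sphere was at about (8.7, 1.6) and moved to about (7.1, 3.7).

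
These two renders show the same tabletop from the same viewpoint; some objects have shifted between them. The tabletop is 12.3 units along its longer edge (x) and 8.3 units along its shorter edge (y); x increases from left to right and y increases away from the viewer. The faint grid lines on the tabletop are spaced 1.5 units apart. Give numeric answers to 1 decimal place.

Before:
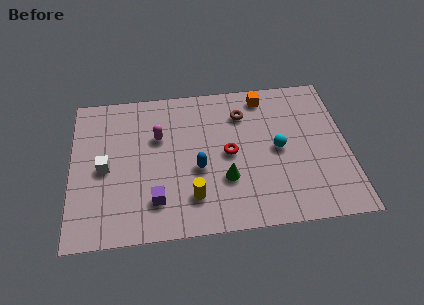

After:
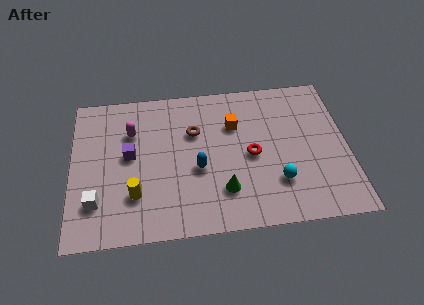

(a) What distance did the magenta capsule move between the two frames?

1.3

The magenta capsule was near (3.9, 5.4) before and (2.7, 5.8) after, so it travelled √(1.2² + 0.4²) ≈ 1.3 units.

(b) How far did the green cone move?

0.6

The green cone moved from about (6.8, 2.7) to (6.7, 2.1), a distance of √(0.1² + 0.6²) ≈ 0.6.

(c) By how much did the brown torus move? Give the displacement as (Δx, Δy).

(-2.2, -0.8)

The brown torus started near (7.7, 6.3) and ended near (5.5, 5.5).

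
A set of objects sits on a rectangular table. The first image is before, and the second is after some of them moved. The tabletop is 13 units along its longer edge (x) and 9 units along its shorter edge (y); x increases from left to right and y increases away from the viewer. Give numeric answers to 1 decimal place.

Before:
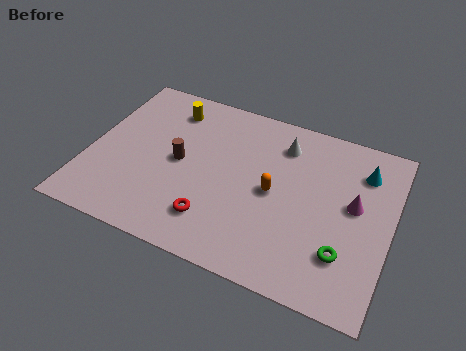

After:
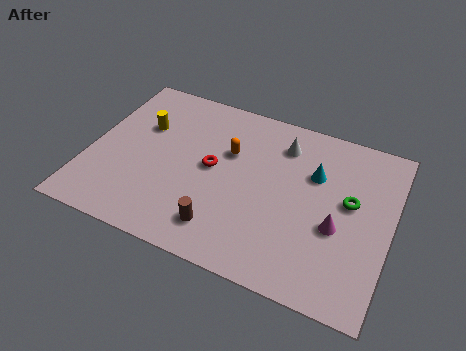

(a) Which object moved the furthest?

the brown cylinder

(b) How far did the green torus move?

2.7

The green torus was near (11.2, 2.4) before and (11.2, 5.1) after, so it travelled √(0.0² + 2.7²) ≈ 2.7 units.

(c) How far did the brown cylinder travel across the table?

3.6

The brown cylinder was near (3.9, 4.5) before and (6.1, 1.7) after, so it travelled √(2.2² + 2.8²) ≈ 3.6 units.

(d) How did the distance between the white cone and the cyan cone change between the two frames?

-1.6

Before: roughly 3.5 units apart; after: 1.9. That's 1.6 units closer together.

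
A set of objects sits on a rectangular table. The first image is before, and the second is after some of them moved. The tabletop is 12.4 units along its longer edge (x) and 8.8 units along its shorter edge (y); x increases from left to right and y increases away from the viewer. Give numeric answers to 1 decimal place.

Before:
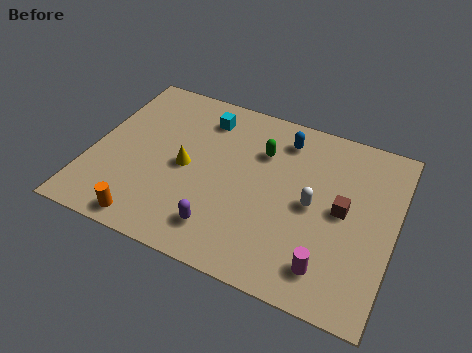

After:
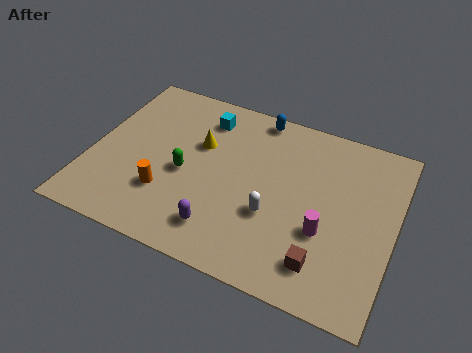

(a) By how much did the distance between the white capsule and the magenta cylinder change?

-0.7

They were about 2.8 units apart before and 2.1 after — 0.7 units closer together.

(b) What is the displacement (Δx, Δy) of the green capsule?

(-2.9, -2.3)

The green capsule was at about (6.8, 6.2) and moved to about (3.9, 3.9).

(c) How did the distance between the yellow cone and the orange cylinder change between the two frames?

-0.3

They were about 3.5 units apart before and 3.2 after — 0.3 units closer together.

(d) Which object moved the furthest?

the green capsule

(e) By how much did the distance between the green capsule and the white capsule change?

+0.8

The distance was about 3.0 in the first image and 3.8 in the second, so they moved 0.8 units further apart.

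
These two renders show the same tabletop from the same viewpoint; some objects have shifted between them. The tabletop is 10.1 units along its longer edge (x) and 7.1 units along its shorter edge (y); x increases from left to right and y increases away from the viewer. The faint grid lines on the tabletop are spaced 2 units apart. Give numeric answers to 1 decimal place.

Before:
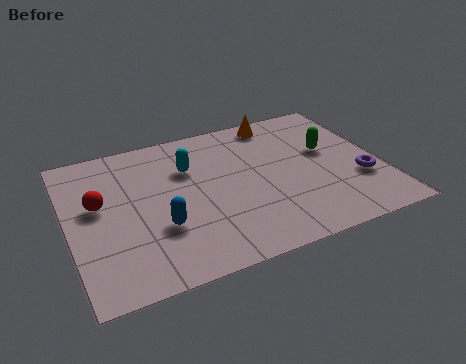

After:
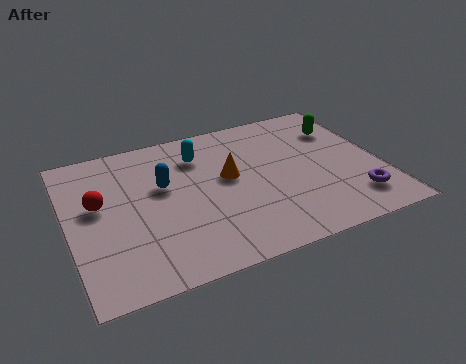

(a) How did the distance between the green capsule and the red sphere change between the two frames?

+0.7

Before: roughly 7.5 units apart; after: 8.2. That's 0.7 units further apart.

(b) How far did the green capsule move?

1.2

The green capsule moved from about (8.5, 4.2) to (9.1, 5.2), a distance of √(0.6² + 1.0²) ≈ 1.2.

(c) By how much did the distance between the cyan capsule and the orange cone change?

-1.8

Before: roughly 3.4 units apart; after: 1.6. That's 1.8 units closer together.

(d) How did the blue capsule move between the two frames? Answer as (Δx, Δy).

(0.3, 1.9)

The blue capsule started near (2.8, 2.4) and ended near (3.1, 4.3).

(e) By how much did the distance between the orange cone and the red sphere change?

-2.3

The distance was about 6.5 in the first image and 4.2 in the second, so they moved 2.3 units closer together.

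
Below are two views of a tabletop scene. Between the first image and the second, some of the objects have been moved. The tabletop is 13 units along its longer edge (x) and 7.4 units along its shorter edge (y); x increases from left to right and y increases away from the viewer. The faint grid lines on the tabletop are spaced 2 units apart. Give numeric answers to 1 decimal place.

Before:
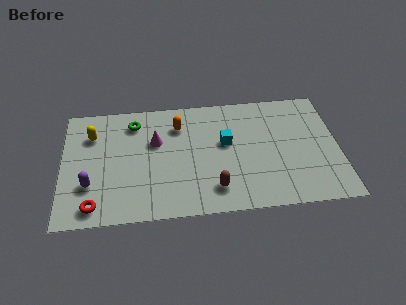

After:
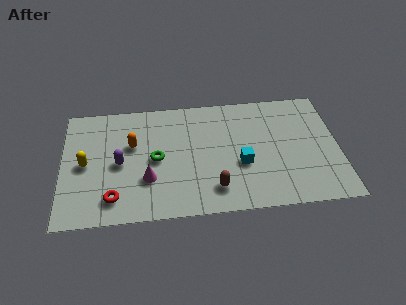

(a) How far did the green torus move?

2.6

The green torus moved from about (3.4, 6.0) to (4.4, 3.6), a distance of √(1.0² + 2.4²) ≈ 2.6.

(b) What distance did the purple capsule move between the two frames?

1.8

The purple capsule moved from about (1.3, 2.3) to (2.7, 3.5), a distance of √(1.4² + 1.2²) ≈ 1.8.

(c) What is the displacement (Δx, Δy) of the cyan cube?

(0.7, -1.4)

The cyan cube started near (7.7, 4.3) and ended near (8.4, 2.9).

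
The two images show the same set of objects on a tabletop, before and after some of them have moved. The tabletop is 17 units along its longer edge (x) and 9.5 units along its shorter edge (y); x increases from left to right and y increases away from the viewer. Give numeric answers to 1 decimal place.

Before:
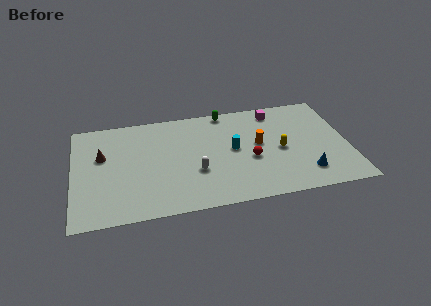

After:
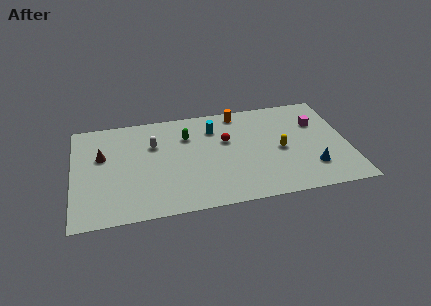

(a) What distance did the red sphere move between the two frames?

2.4

From (10.9, 3.9) to (9.5, 5.9), the red sphere covered √(1.4² + 2.0²) ≈ 2.4 units.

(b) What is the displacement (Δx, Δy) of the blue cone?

(0.4, 0.4)

The blue cone was at about (14.2, 2.0) and moved to about (14.6, 2.4).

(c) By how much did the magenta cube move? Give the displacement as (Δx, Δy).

(2.5, -1.6)

From the two frames, the magenta cube sits at roughly (12.7, 8.1) before and (15.2, 6.5) after.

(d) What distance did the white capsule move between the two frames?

3.9

From (7.5, 3.4) to (5.0, 6.4), the white capsule covered √(2.5² + 3.0²) ≈ 3.9 units.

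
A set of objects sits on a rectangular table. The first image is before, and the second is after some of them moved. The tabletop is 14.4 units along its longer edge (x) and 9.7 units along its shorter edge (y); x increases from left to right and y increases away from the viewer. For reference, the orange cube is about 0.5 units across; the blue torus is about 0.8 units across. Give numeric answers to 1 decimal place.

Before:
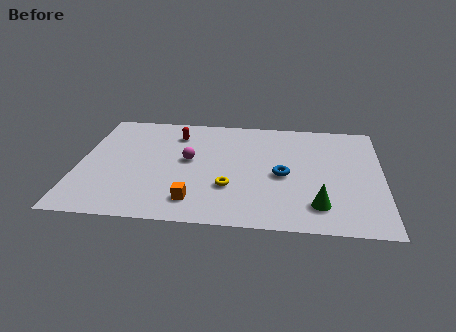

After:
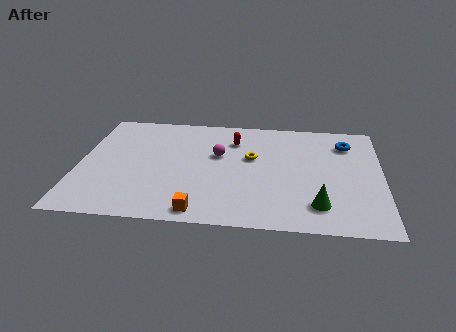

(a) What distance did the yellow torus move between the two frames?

2.9

The yellow torus moved from about (7.2, 3.1) to (8.2, 5.8), a distance of √(1.0² + 2.7²) ≈ 2.9.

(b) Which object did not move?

the green cone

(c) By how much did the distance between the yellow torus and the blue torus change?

+2.0

The distance was about 2.8 in the first image and 4.8 in the second, so they moved 2.0 units further apart.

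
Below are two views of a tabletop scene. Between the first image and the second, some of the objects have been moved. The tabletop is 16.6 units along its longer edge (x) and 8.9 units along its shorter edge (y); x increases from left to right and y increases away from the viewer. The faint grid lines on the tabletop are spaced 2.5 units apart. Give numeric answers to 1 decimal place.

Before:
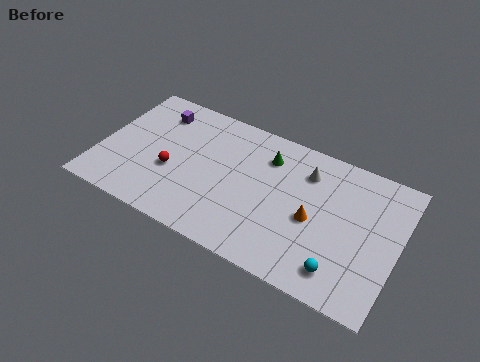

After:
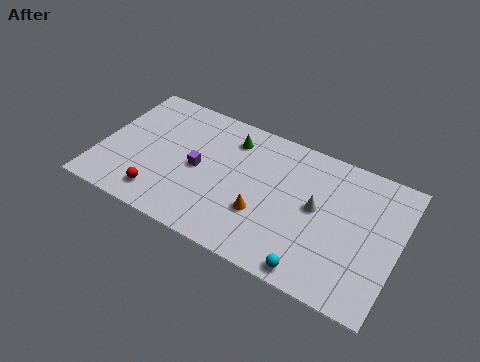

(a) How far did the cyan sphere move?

1.6

The cyan sphere was near (13.8, 1.6) before and (12.4, 0.9) after, so it travelled √(1.4² + 0.7²) ≈ 1.6 units.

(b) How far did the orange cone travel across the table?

2.9

The orange cone moved from about (12.0, 4.0) to (9.3, 3.0), a distance of √(2.7² + 1.0²) ≈ 2.9.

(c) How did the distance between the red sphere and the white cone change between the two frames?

+1.1

The distance was about 7.9 in the first image and 9.0 in the second, so they moved 1.1 units further apart.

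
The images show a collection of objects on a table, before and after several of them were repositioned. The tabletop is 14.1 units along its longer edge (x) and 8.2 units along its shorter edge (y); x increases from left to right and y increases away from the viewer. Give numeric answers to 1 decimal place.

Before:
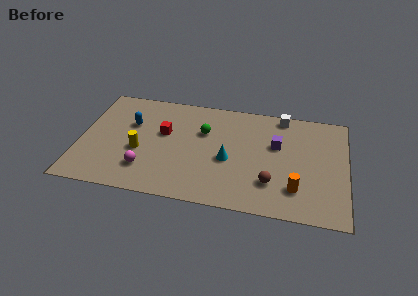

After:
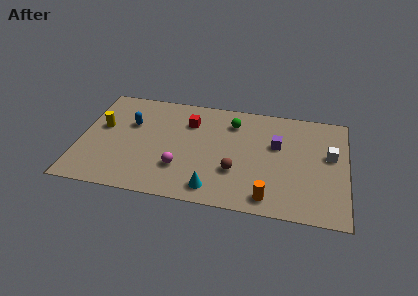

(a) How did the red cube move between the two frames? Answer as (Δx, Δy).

(1.3, 1.1)

The red cube started near (4.4, 4.9) and ended near (5.7, 6.0).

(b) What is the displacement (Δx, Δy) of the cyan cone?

(-0.7, -2.3)

The cyan cone was at about (7.9, 3.5) and moved to about (7.2, 1.2).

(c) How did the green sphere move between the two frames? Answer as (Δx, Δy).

(1.5, 1.0)

The green sphere started near (6.5, 5.4) and ended near (8.0, 6.4).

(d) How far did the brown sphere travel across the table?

2.0

The brown sphere moved from about (10.2, 2.2) to (8.3, 2.7), a distance of √(1.9² + 0.5²) ≈ 2.0.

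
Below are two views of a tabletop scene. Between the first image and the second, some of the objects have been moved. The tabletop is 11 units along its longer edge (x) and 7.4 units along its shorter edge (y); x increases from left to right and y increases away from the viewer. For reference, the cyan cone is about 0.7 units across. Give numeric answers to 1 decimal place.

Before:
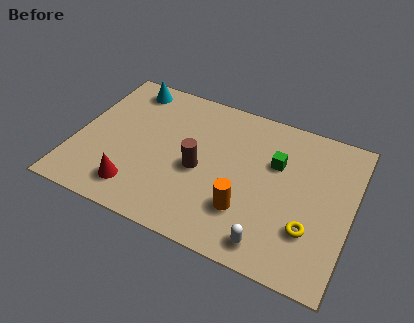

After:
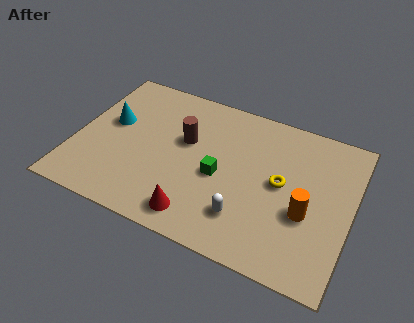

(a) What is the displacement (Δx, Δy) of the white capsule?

(-1.1, 0.8)

The white capsule started near (8.1, 1.0) and ended near (7.0, 1.8).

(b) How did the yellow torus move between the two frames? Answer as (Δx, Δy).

(-1.3, 1.7)

From the two frames, the yellow torus sits at roughly (9.5, 2.2) before and (8.2, 3.9) after.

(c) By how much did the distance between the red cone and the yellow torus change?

-2.7

The distance was about 6.8 in the first image and 4.1 in the second, so they moved 2.7 units closer together.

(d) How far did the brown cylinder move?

1.4

From (5.0, 3.3) to (4.3, 4.5), the brown cylinder covered √(0.7² + 1.2²) ≈ 1.4 units.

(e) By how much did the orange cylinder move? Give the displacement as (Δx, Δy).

(2.3, 0.8)

From the two frames, the orange cylinder sits at roughly (7.0, 2.1) before and (9.3, 2.9) after.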